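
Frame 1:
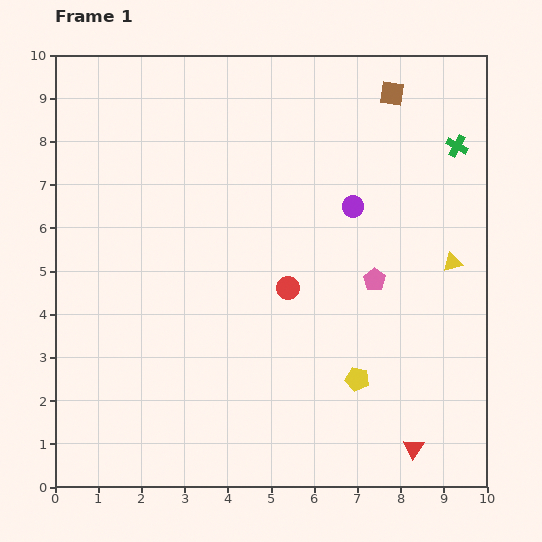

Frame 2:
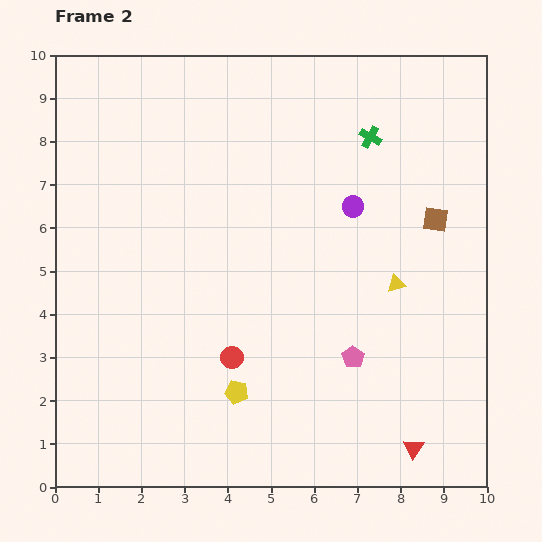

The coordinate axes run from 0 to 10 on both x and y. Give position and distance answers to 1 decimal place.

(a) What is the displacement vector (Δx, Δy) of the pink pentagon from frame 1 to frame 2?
(-0.5, -1.8)

The pink pentagon was at (7.4, 4.8) in frame 1 and (6.9, 3.0) in frame 2.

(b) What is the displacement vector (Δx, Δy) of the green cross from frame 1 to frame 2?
(-2.0, 0.2)

The green cross was at (9.3, 7.9) in frame 1 and (7.3, 8.1) in frame 2.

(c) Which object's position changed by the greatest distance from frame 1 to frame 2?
the brown square

(moved 3.1; next 2.8)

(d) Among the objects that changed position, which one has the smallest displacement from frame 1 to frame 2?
the yellow triangle

(moved 1.4)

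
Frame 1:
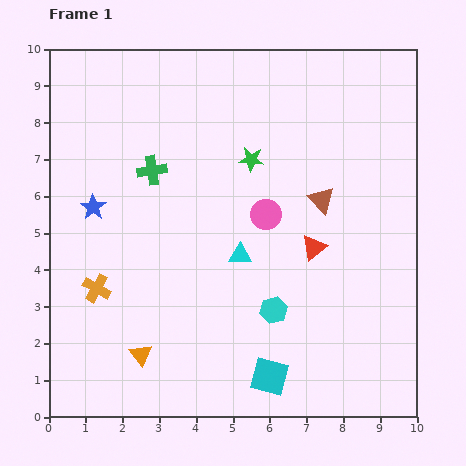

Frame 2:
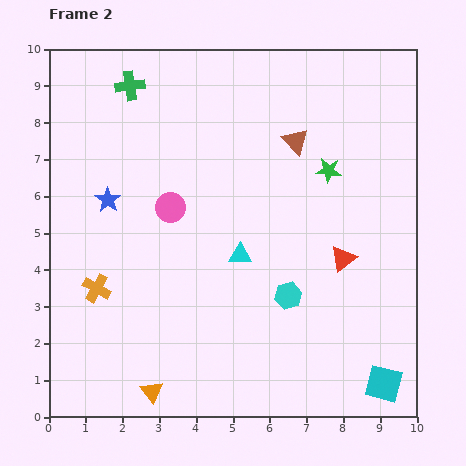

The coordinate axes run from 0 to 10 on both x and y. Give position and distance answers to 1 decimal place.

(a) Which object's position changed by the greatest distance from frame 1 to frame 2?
the cyan square

(moved 3.1; next 2.6)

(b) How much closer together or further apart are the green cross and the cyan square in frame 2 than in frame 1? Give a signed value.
+4.2

Distance in frame 1: 6.4. Distance in frame 2: 10.6.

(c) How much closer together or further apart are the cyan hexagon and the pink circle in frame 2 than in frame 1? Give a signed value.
+1.4

Distance in frame 1: 2.6. Distance in frame 2: 4.0.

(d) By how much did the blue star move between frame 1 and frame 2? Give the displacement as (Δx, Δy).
(0.4, 0.2)

The blue star was at (1.2, 5.7) in frame 1 and (1.6, 5.9) in frame 2.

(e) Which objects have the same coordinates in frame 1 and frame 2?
the cyan triangle, the orange cross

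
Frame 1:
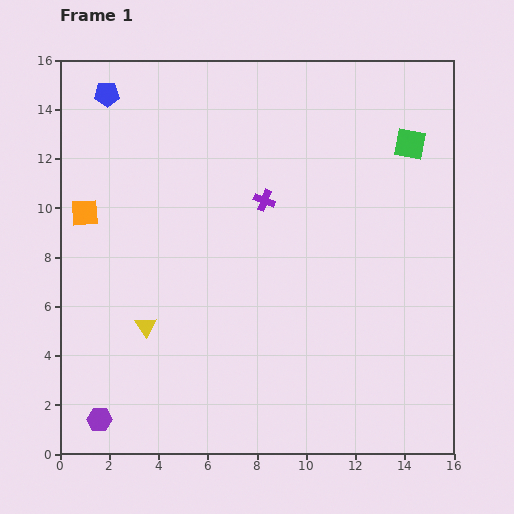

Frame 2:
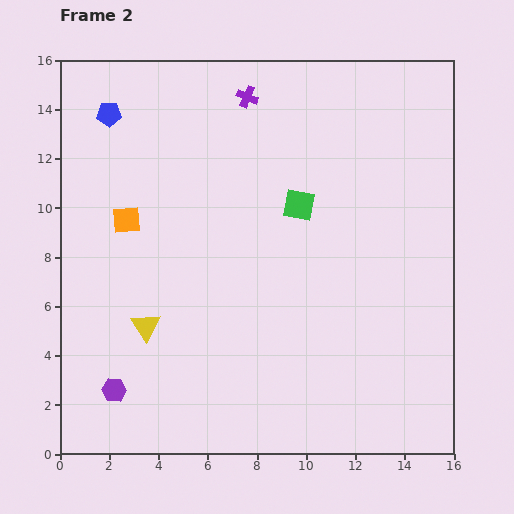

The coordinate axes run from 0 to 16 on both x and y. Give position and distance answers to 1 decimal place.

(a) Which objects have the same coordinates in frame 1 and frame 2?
the yellow triangle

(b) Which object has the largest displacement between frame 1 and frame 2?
the green square

(moved 5.1; next 4.3)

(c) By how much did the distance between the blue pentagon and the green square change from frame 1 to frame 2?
-4.0

Distance in frame 1: 12.5. Distance in frame 2: 8.5.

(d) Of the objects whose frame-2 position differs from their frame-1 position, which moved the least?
the blue pentagon

(moved 0.8)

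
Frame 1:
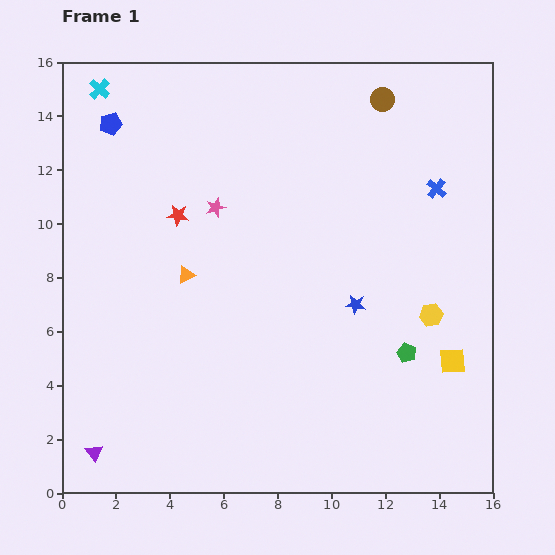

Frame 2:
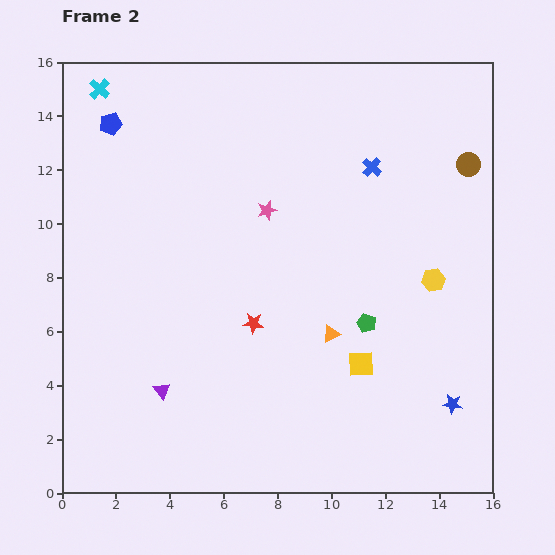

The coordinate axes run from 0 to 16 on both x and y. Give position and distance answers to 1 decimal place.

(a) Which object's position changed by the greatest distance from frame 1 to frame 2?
the orange triangle

(moved 5.8; next 5.2)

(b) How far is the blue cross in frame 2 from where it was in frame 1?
2.5

The blue cross moved from (13.9, 11.3) to (11.5, 12.1), a distance of √(2.4² + 0.8²) ≈ 2.5.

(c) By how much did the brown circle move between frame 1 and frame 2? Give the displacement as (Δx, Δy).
(3.2, -2.4)

The brown circle was at (11.9, 14.6) in frame 1 and (15.1, 12.2) in frame 2.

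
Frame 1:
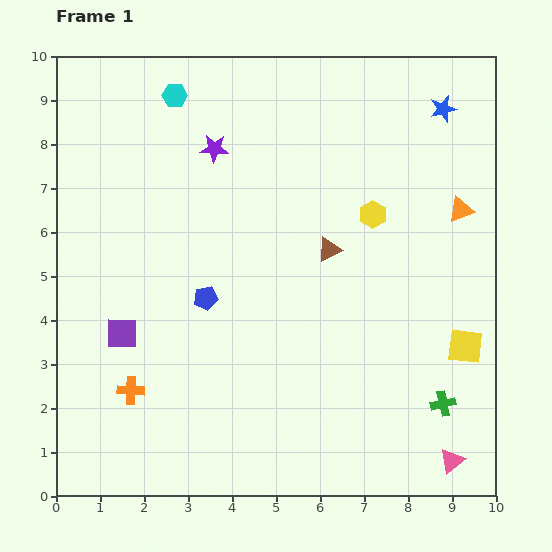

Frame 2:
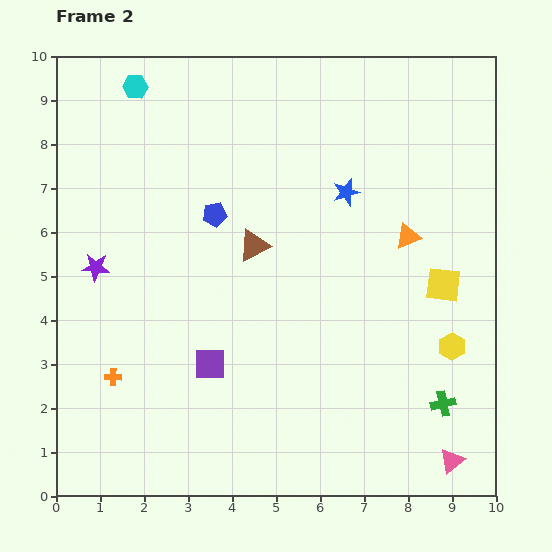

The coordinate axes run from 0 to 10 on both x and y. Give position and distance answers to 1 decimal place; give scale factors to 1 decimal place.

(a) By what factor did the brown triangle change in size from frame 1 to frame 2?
1.3×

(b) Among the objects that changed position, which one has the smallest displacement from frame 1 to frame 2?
the orange cross

(moved 0.5)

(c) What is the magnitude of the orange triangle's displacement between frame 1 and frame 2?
1.3

The orange triangle moved from (9.2, 6.5) to (8.0, 5.9), a distance of √(1.2² + 0.6²) ≈ 1.3.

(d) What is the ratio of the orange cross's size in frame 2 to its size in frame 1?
0.6×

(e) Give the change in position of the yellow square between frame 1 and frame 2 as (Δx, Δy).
(-0.5, 1.4)

The yellow square was at (9.3, 3.4) in frame 1 and (8.8, 4.8) in frame 2.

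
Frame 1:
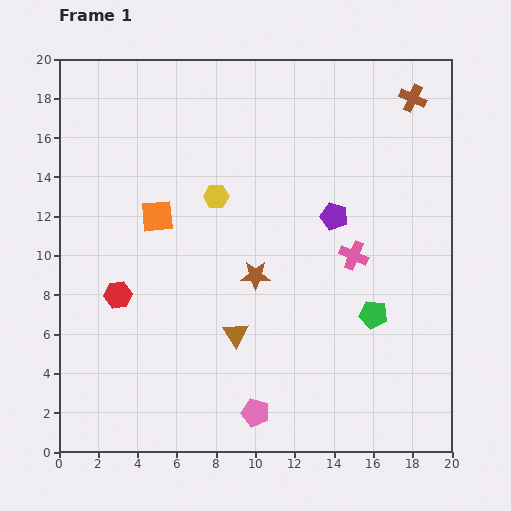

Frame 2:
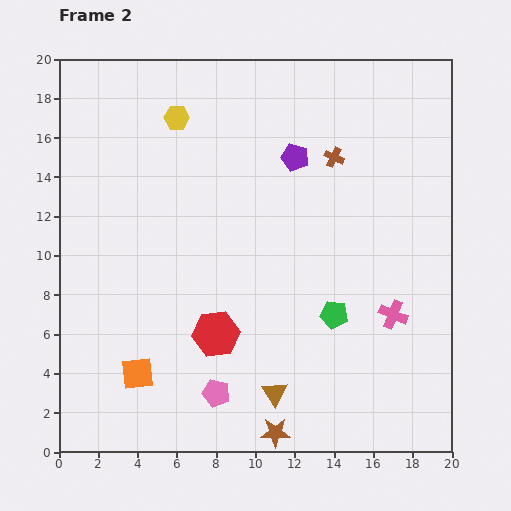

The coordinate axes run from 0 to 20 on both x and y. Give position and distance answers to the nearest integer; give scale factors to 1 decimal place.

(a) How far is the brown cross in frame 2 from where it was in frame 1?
5

The brown cross moved from (18, 18) to (14, 15), a distance of √(4² + 3²) ≈ 5.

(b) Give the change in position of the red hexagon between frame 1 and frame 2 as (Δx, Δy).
(5, -2)

The red hexagon was at (3, 8) in frame 1 and (8, 6) in frame 2.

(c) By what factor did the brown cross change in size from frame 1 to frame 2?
0.7×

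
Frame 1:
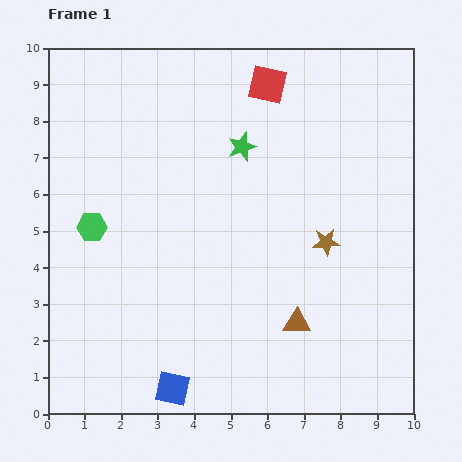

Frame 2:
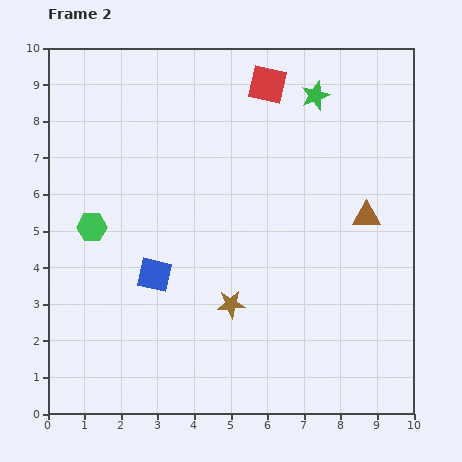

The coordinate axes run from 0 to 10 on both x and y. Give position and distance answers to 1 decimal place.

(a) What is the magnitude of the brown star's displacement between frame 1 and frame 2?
3.1

The brown star moved from (7.6, 4.7) to (5.0, 3.0), a distance of √(2.6² + 1.7²) ≈ 3.1.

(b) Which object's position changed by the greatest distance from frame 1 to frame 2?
the brown triangle

(moved 3.5; next 3.1)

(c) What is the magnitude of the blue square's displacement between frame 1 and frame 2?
3.1

The blue square moved from (3.4, 0.7) to (2.9, 3.8), a distance of √(0.5² + 3.1²) ≈ 3.1.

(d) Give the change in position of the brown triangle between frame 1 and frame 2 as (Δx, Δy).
(1.9, 2.9)

The brown triangle was at (6.8, 2.5) in frame 1 and (8.7, 5.4) in frame 2.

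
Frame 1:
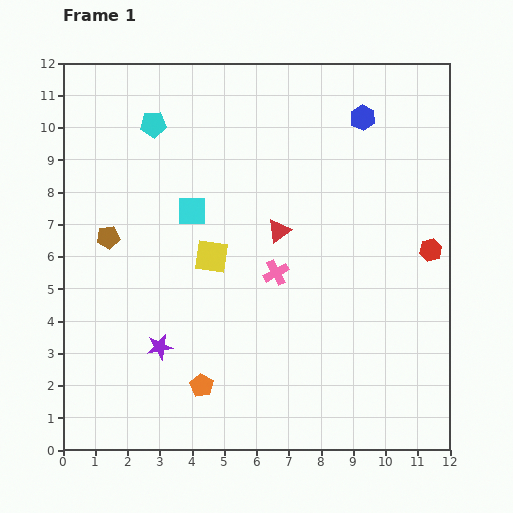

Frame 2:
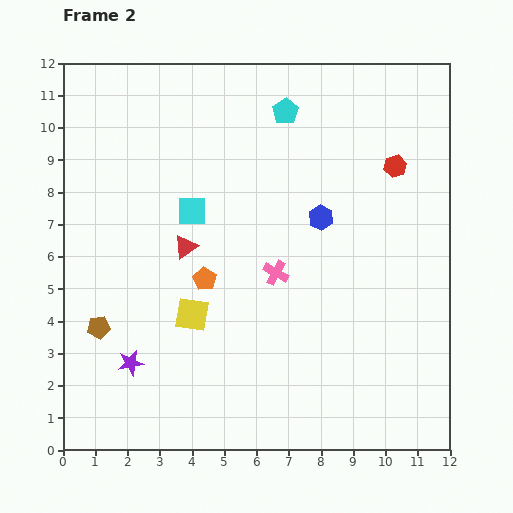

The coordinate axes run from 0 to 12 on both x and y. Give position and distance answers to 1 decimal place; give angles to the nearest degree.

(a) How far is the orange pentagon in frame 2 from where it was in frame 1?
3.3

The orange pentagon moved from (4.3, 2.0) to (4.4, 5.3), a distance of √(0.1² + 3.3²) ≈ 3.3.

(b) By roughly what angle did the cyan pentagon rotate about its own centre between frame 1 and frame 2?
30° counter-clockwise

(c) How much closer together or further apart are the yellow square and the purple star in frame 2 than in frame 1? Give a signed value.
-0.8

Distance in frame 1: 3.2. Distance in frame 2: 2.4.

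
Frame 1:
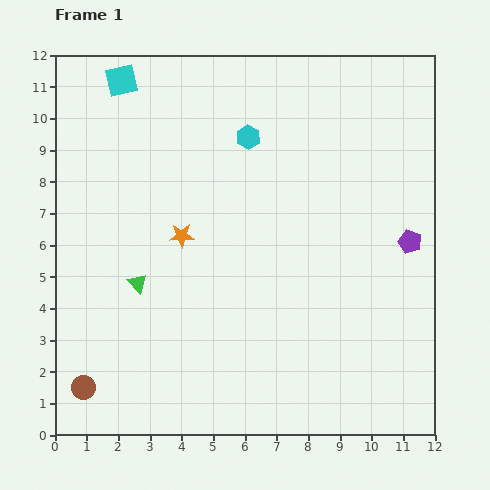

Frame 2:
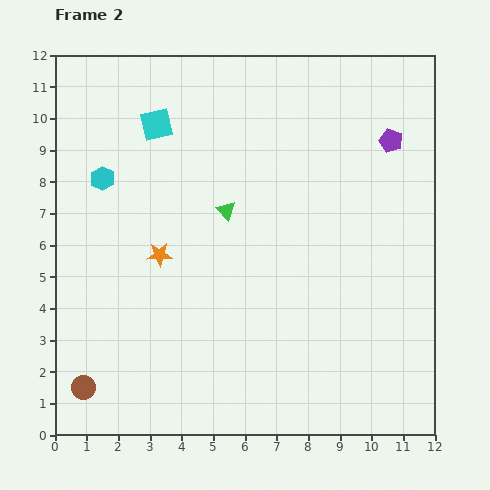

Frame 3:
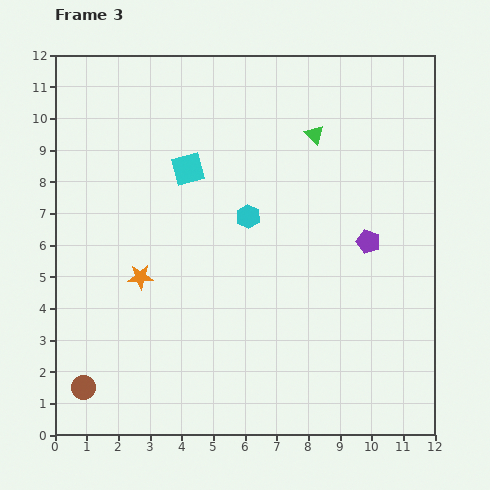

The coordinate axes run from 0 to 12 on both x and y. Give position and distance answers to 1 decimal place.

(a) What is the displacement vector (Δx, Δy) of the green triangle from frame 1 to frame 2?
(2.8, 2.3)

The green triangle was at (2.6, 4.8) in frame 1 and (5.4, 7.1) in frame 2.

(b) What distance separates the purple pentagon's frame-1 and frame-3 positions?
1.3

The purple pentagon moved from (11.2, 6.1) to (9.9, 6.1), a distance of √(1.3² + 0.0²) ≈ 1.3.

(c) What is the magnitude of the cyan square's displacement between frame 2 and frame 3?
1.7

The cyan square moved from (3.2, 9.8) to (4.2, 8.4), a distance of √(1.0² + 1.4²) ≈ 1.7.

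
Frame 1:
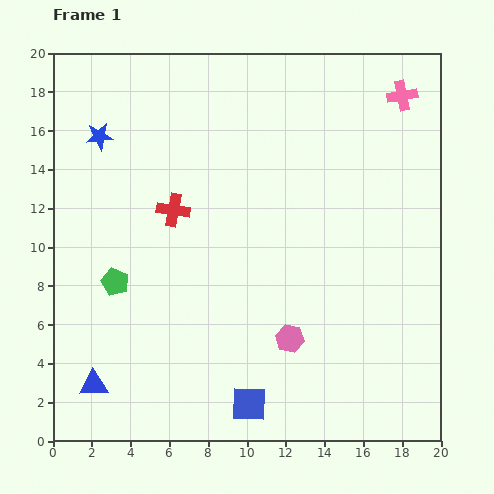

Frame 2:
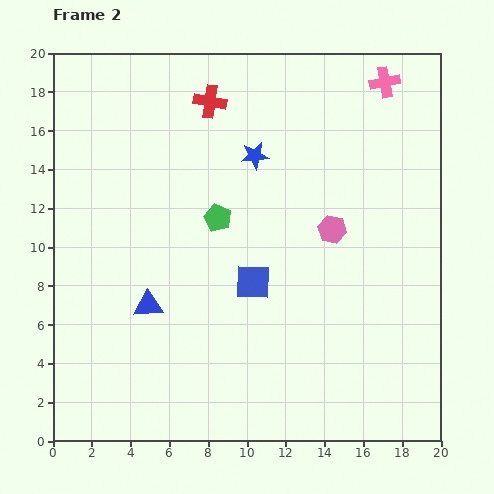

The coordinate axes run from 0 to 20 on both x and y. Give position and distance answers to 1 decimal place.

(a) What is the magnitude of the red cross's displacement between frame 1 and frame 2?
5.9

The red cross moved from (6.2, 11.9) to (8.1, 17.5), a distance of √(1.9² + 5.6²) ≈ 5.9.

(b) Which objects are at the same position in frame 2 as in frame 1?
none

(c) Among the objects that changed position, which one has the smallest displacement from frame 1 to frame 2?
the pink cross

(moved 1.1)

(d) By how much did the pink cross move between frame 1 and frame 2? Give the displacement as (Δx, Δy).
(-0.9, 0.7)

The pink cross was at (18.0, 17.8) in frame 1 and (17.1, 18.5) in frame 2.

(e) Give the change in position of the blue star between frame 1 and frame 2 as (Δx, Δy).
(8.0, -1.0)

The blue star was at (2.4, 15.7) in frame 1 and (10.4, 14.7) in frame 2.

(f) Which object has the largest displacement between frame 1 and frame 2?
the blue star

(moved 8.1; next 6.3)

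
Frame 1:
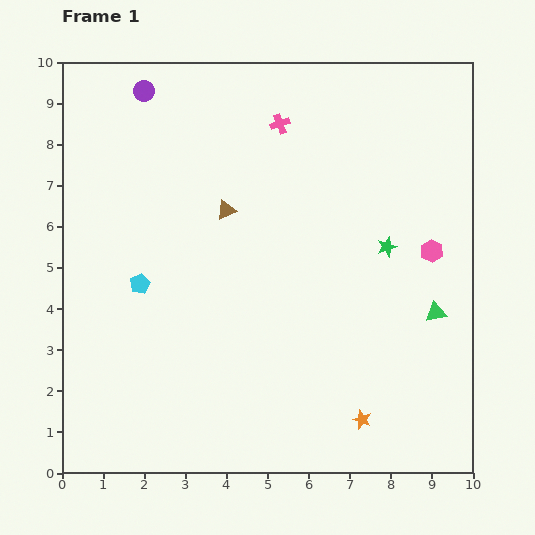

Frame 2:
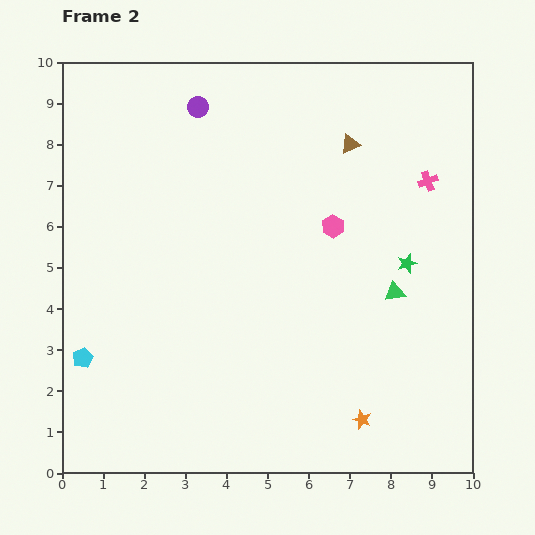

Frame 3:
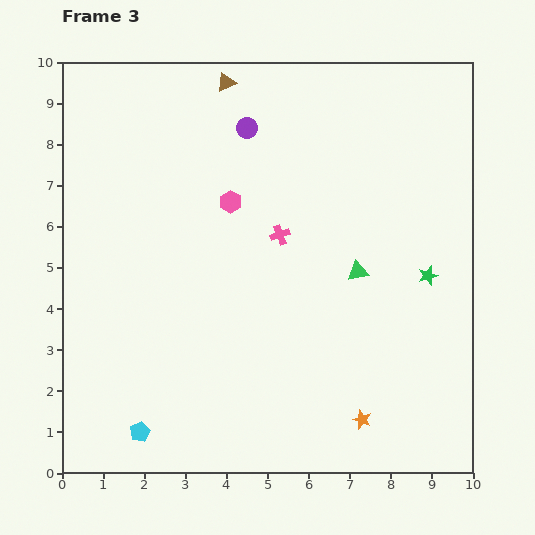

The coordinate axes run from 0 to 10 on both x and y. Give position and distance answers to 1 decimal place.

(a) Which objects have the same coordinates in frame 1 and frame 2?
the orange star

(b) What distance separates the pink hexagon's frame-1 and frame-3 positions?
5.0

The pink hexagon moved from (9.0, 5.4) to (4.1, 6.6), a distance of √(4.9² + 1.2²) ≈ 5.0.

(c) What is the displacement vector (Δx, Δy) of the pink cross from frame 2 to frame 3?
(-3.6, -1.3)

The pink cross was at (8.9, 7.1) in frame 2 and (5.3, 5.8) in frame 3.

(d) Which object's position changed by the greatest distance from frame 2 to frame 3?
the pink cross

(moved 3.8; next 3.4)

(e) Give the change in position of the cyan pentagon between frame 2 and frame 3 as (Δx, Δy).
(1.4, -1.8)

The cyan pentagon was at (0.5, 2.8) in frame 2 and (1.9, 1.0) in frame 3.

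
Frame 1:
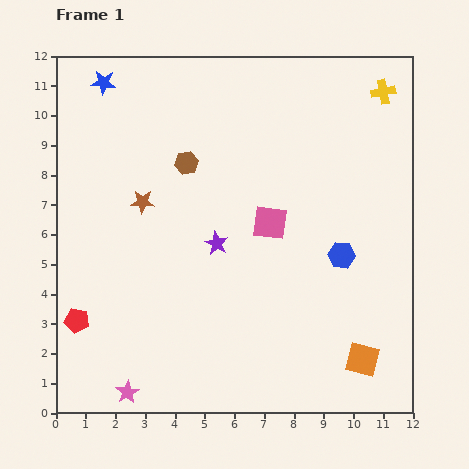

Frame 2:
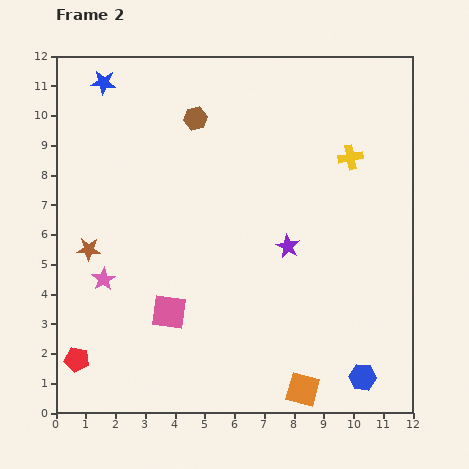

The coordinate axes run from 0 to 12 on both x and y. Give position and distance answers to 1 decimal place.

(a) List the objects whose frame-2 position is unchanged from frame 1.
the blue star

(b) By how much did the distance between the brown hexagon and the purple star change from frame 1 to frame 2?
+2.4

Distance in frame 1: 2.9. Distance in frame 2: 5.3.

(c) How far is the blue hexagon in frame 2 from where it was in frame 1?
4.2

The blue hexagon moved from (9.6, 5.3) to (10.3, 1.2), a distance of √(0.7² + 4.1²) ≈ 4.2.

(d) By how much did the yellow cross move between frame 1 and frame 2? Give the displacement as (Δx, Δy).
(-1.1, -2.2)

The yellow cross was at (11.0, 10.8) in frame 1 and (9.9, 8.6) in frame 2.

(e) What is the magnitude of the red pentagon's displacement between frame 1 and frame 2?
1.3

The red pentagon moved from (0.7, 3.1) to (0.7, 1.8), a distance of √(0.0² + 1.3²) ≈ 1.3.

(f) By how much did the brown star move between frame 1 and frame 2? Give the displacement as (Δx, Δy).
(-1.8, -1.6)

The brown star was at (2.9, 7.1) in frame 1 and (1.1, 5.5) in frame 2.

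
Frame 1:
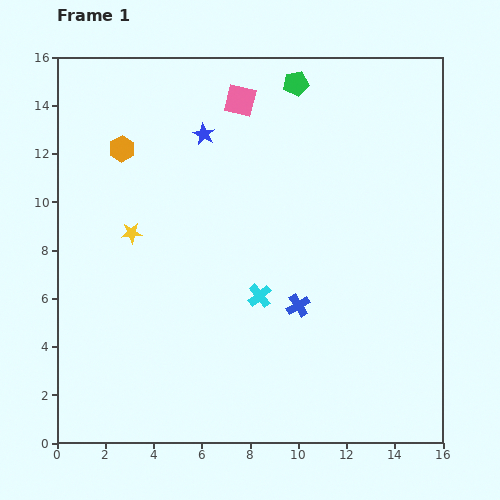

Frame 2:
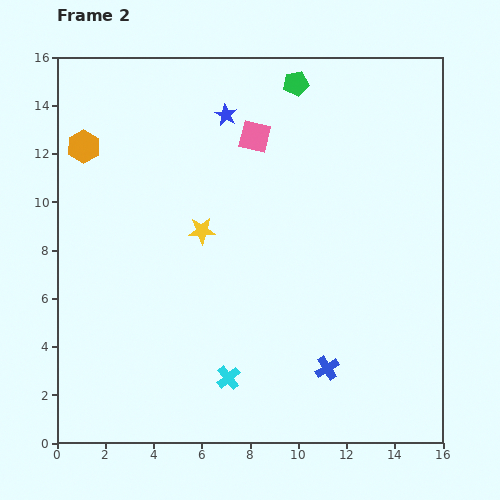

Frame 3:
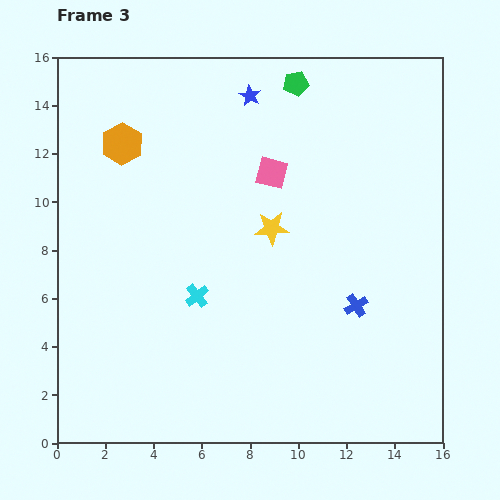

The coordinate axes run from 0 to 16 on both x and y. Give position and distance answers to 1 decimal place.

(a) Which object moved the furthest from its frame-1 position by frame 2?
the cyan cross

(moved 3.6; next 2.9)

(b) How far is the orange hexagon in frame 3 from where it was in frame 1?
0.2

The orange hexagon moved from (2.7, 12.2) to (2.7, 12.4), a distance of √(0.0² + 0.2²) ≈ 0.2.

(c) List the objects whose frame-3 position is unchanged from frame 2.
the green pentagon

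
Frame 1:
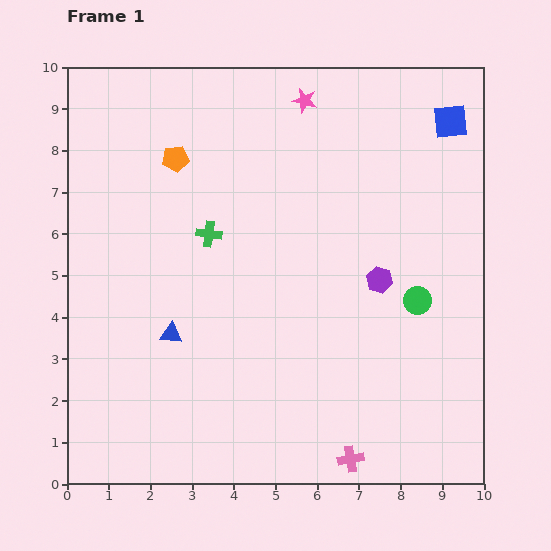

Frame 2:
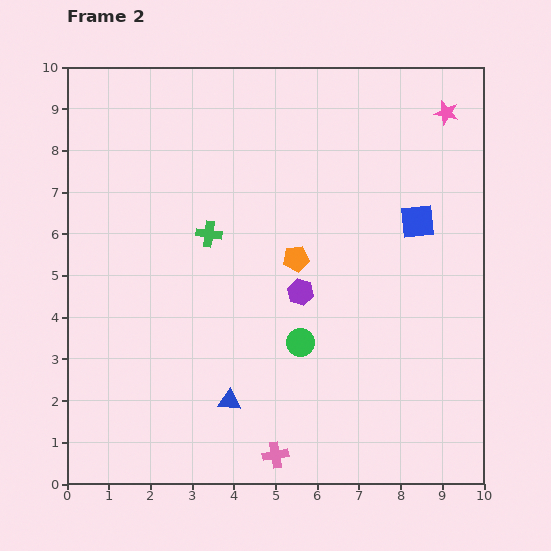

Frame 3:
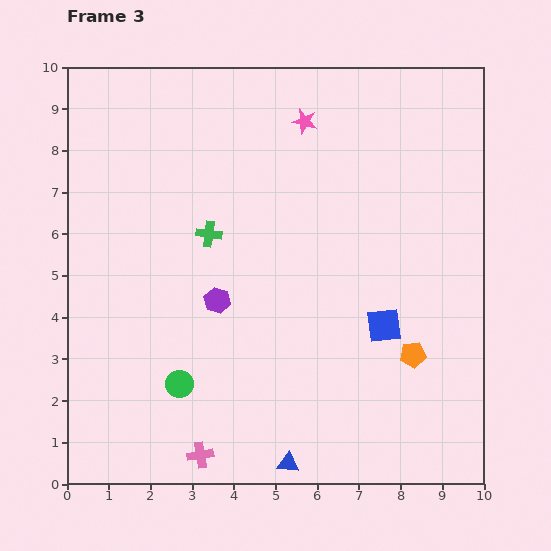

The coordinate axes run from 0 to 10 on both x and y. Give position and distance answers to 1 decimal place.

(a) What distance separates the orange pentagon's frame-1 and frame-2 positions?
3.8

The orange pentagon moved from (2.6, 7.8) to (5.5, 5.4), a distance of √(2.9² + 2.4²) ≈ 3.8.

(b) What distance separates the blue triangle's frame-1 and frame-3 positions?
4.2

The blue triangle moved from (2.5, 3.6) to (5.3, 0.5), a distance of √(2.8² + 3.1²) ≈ 4.2.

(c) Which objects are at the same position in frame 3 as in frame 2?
the green cross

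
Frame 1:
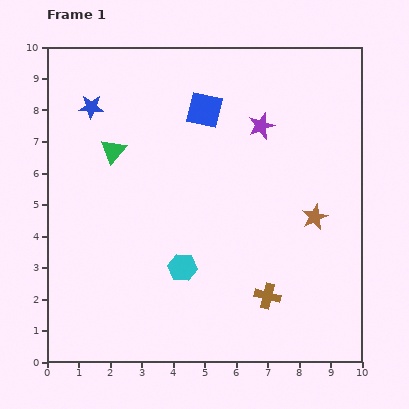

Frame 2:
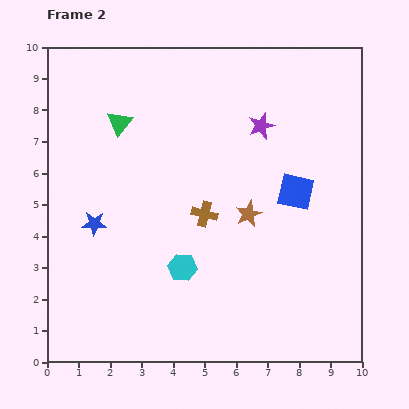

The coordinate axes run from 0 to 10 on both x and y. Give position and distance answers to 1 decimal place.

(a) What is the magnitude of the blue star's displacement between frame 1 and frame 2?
3.7

The blue star moved from (1.4, 8.1) to (1.5, 4.4), a distance of √(0.1² + 3.7²) ≈ 3.7.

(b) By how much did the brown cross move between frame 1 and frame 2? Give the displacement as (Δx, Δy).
(-2.0, 2.6)

The brown cross was at (7.0, 2.1) in frame 1 and (5.0, 4.7) in frame 2.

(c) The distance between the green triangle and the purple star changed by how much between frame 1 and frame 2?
-0.3

Distance in frame 1: 4.8. Distance in frame 2: 4.5.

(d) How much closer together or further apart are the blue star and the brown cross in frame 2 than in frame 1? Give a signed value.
-4.7

Distance in frame 1: 8.2. Distance in frame 2: 3.5.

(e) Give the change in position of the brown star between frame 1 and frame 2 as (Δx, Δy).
(-2.1, 0.1)

The brown star was at (8.5, 4.6) in frame 1 and (6.4, 4.7) in frame 2.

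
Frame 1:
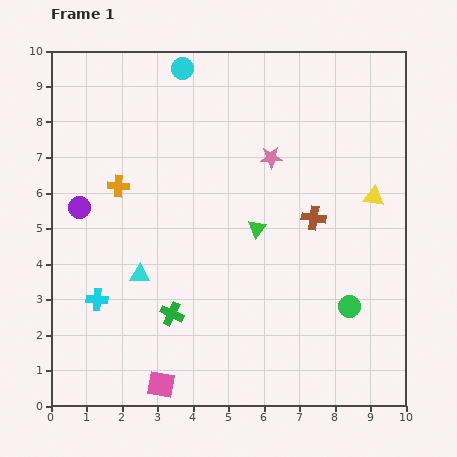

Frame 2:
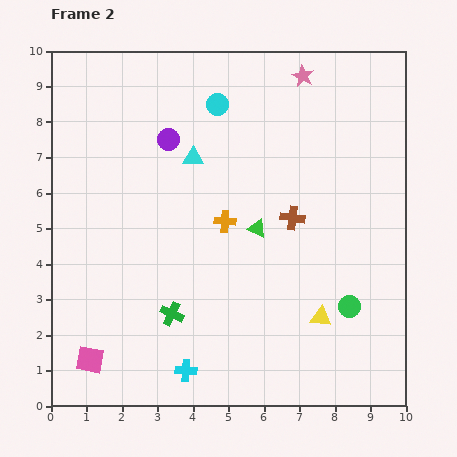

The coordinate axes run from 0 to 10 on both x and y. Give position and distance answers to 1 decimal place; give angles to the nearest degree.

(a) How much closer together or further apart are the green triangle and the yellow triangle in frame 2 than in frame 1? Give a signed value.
-0.3

Distance in frame 1: 3.4. Distance in frame 2: 3.1.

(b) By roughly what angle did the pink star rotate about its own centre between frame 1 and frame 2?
30° clockwise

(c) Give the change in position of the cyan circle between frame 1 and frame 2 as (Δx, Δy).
(1.0, -1.0)

The cyan circle was at (3.7, 9.5) in frame 1 and (4.7, 8.5) in frame 2.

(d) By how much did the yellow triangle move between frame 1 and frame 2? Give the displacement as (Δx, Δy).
(-1.5, -3.4)

The yellow triangle was at (9.1, 5.9) in frame 1 and (7.6, 2.5) in frame 2.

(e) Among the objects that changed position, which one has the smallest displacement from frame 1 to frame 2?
the brown cross

(moved 0.6)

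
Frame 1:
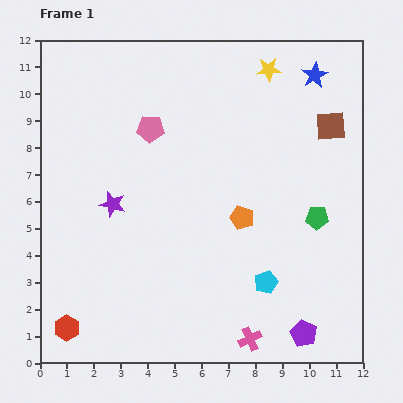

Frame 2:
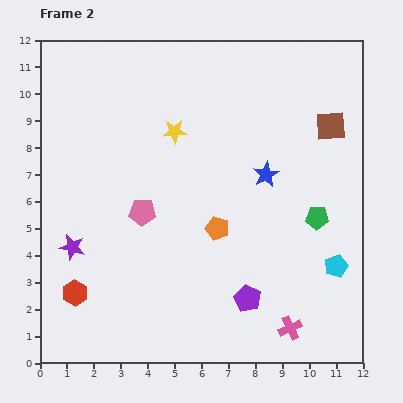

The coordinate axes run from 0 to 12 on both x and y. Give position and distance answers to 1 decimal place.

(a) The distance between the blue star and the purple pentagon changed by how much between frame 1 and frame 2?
-4.9

Distance in frame 1: 9.6. Distance in frame 2: 4.7.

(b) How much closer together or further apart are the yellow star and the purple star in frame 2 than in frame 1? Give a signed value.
-2.0

Distance in frame 1: 7.7. Distance in frame 2: 5.7.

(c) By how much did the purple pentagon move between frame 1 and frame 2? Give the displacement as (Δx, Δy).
(-2.1, 1.3)

The purple pentagon was at (9.8, 1.1) in frame 1 and (7.7, 2.4) in frame 2.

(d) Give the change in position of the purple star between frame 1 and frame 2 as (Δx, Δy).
(-1.5, -1.6)

The purple star was at (2.7, 5.9) in frame 1 and (1.2, 4.3) in frame 2.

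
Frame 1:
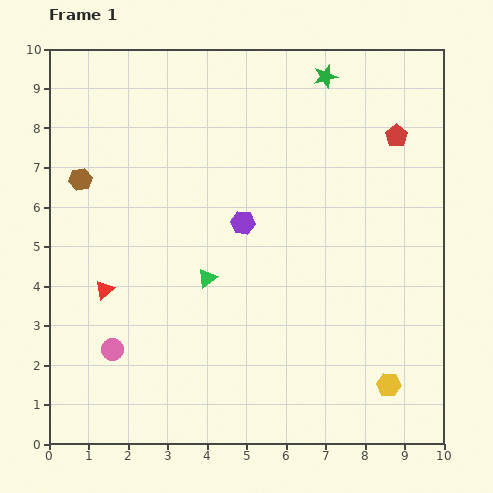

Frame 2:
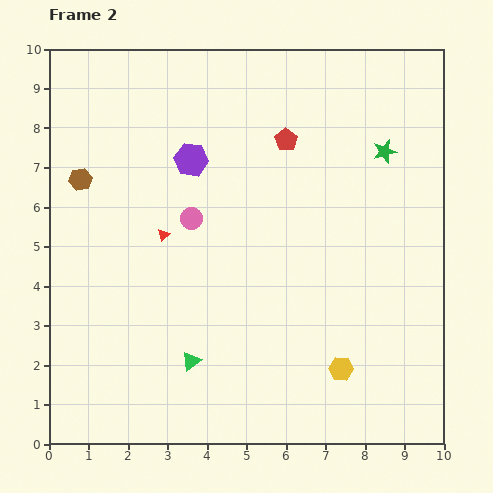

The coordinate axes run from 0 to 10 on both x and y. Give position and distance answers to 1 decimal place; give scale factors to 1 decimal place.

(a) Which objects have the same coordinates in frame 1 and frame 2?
the brown hexagon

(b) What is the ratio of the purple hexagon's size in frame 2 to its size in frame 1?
1.4×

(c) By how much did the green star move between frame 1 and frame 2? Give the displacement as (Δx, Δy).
(1.5, -1.9)

The green star was at (7.0, 9.3) in frame 1 and (8.5, 7.4) in frame 2.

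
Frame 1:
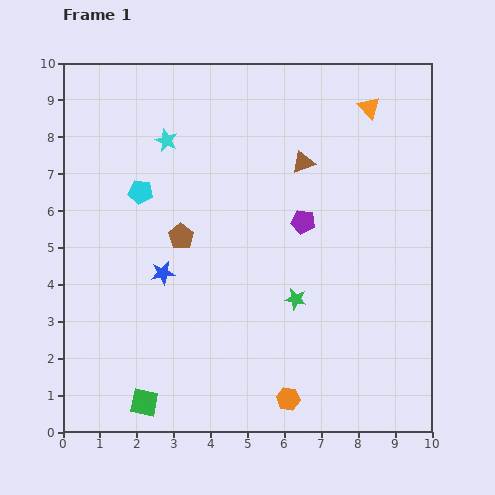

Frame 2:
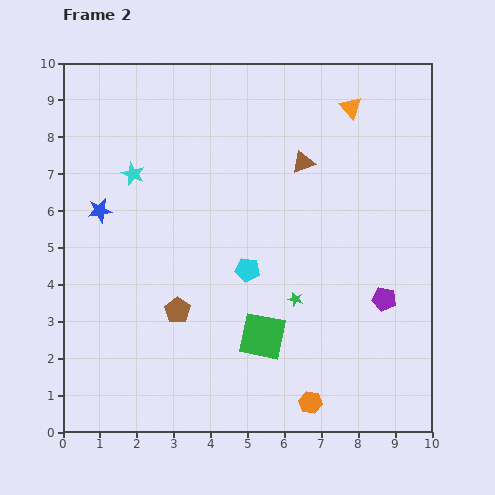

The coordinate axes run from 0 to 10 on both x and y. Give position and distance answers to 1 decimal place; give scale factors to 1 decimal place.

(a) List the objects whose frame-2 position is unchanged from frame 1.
the green star, the brown triangle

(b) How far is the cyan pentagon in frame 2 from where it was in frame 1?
3.6

The cyan pentagon moved from (2.1, 6.5) to (5.0, 4.4), a distance of √(2.9² + 2.1²) ≈ 3.6.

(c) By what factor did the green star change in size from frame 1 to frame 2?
0.7×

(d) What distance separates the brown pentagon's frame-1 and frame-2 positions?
2.0

The brown pentagon moved from (3.2, 5.3) to (3.1, 3.3), a distance of √(0.1² + 2.0²) ≈ 2.0.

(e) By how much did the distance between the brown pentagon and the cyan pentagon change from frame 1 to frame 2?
+0.6

Distance in frame 1: 1.6. Distance in frame 2: 2.2.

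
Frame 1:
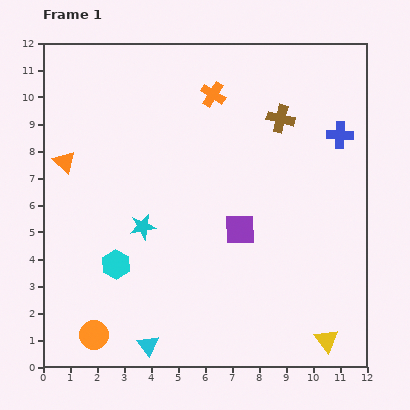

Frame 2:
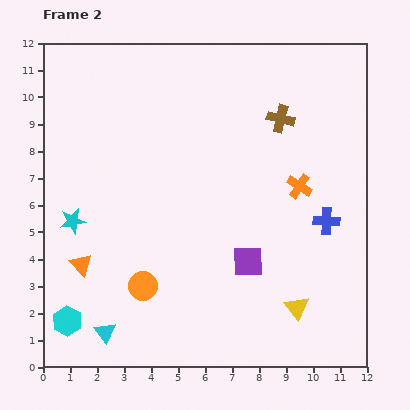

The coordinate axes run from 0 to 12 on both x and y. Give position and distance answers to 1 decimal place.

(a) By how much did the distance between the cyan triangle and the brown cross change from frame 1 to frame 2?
+0.5

Distance in frame 1: 9.7. Distance in frame 2: 10.2.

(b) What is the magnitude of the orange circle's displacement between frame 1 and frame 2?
2.5

The orange circle moved from (1.9, 1.2) to (3.7, 3.0), a distance of √(1.8² + 1.8²) ≈ 2.5.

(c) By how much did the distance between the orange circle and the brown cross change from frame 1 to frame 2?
-2.6

Distance in frame 1: 10.6. Distance in frame 2: 8.0.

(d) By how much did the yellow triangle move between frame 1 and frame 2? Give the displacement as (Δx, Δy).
(-1.1, 1.2)

The yellow triangle was at (10.5, 1.0) in frame 1 and (9.4, 2.2) in frame 2.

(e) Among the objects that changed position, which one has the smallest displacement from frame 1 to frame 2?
the purple square

(moved 1.2)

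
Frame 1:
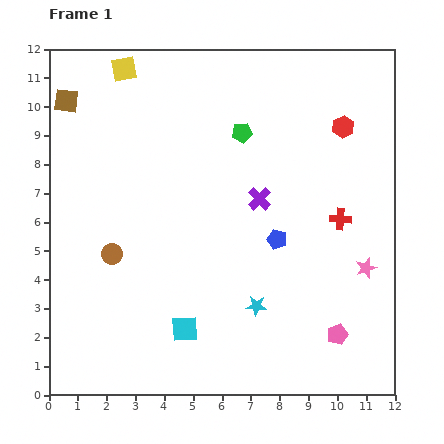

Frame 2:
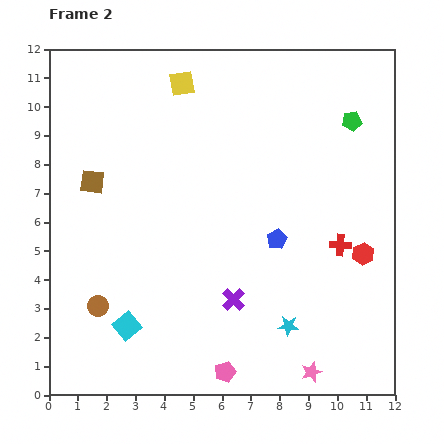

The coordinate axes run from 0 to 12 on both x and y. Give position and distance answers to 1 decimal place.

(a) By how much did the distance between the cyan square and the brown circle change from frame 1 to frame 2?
-2.4

Distance in frame 1: 3.6. Distance in frame 2: 1.2.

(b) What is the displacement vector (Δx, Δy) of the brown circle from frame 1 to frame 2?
(-0.5, -1.8)

The brown circle was at (2.2, 4.9) in frame 1 and (1.7, 3.1) in frame 2.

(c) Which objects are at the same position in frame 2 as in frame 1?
the blue pentagon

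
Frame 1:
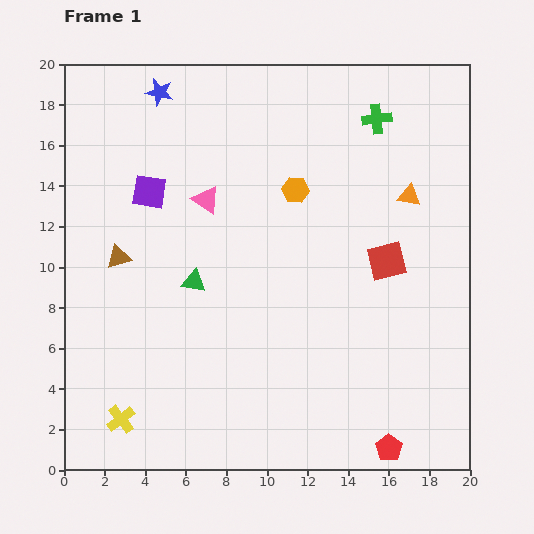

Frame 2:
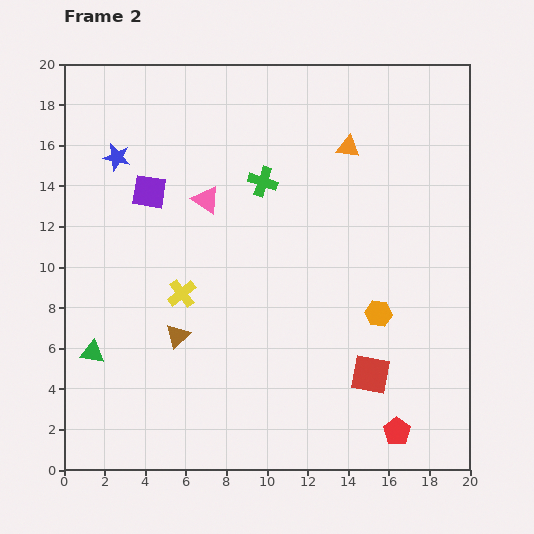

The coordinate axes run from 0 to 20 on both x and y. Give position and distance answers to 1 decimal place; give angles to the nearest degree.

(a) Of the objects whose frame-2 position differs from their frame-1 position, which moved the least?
the red pentagon

(moved 0.9)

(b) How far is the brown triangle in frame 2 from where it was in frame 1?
4.9

The brown triangle moved from (2.7, 10.5) to (5.6, 6.6), a distance of √(2.9² + 3.9²) ≈ 4.9.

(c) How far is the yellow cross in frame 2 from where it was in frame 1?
6.9

The yellow cross moved from (2.8, 2.5) to (5.8, 8.7), a distance of √(3.0² + 6.2²) ≈ 6.9.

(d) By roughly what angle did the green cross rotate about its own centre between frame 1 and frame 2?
25° clockwise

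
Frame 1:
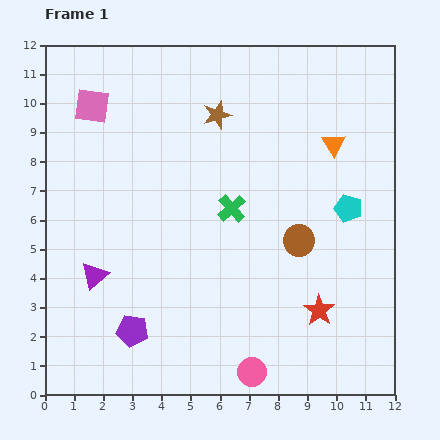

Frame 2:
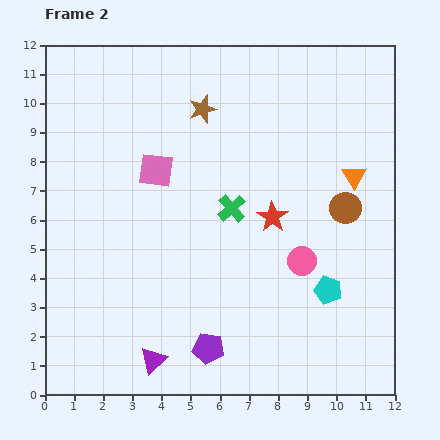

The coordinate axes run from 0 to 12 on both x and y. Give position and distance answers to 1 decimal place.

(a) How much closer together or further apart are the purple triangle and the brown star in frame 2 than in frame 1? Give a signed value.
+1.9

Distance in frame 1: 6.9. Distance in frame 2: 8.8.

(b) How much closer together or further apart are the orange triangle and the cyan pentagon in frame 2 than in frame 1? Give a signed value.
+1.7

Distance in frame 1: 2.3. Distance in frame 2: 4.0.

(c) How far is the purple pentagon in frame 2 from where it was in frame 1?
2.7

The purple pentagon moved from (3.0, 2.2) to (5.6, 1.6), a distance of √(2.6² + 0.6²) ≈ 2.7.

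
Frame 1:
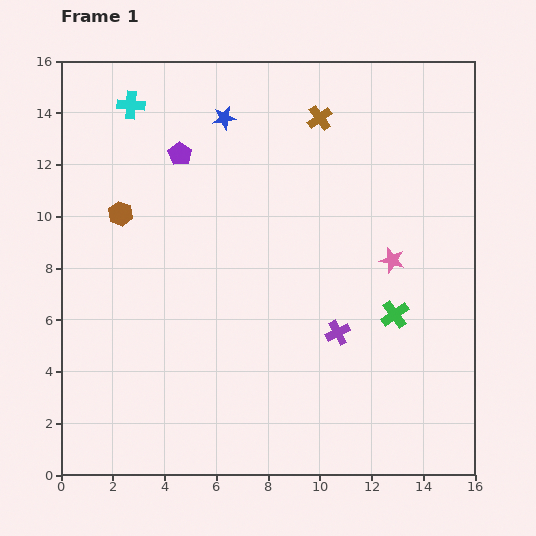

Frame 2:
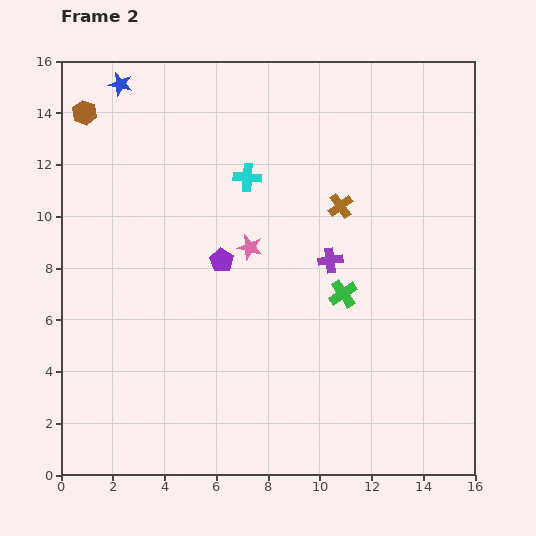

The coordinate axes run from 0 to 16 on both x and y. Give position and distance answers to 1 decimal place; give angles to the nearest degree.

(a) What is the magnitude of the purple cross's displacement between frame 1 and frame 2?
2.8

The purple cross moved from (10.7, 5.5) to (10.4, 8.3), a distance of √(0.3² + 2.8²) ≈ 2.8.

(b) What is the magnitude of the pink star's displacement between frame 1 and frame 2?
5.5

The pink star moved from (12.8, 8.3) to (7.3, 8.8), a distance of √(5.5² + 0.5²) ≈ 5.5.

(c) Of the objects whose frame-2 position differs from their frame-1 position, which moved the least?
the green cross

(moved 2.2)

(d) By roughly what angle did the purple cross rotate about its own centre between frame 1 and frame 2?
19° clockwise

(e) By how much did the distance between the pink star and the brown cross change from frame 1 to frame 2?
-2.4

Distance in frame 1: 6.2. Distance in frame 2: 3.8.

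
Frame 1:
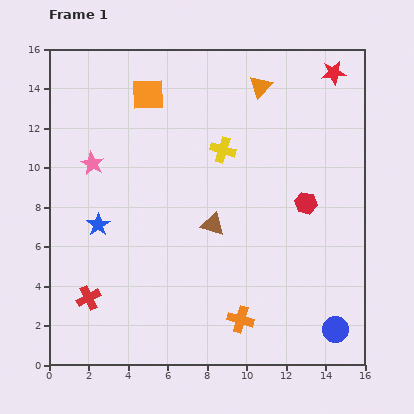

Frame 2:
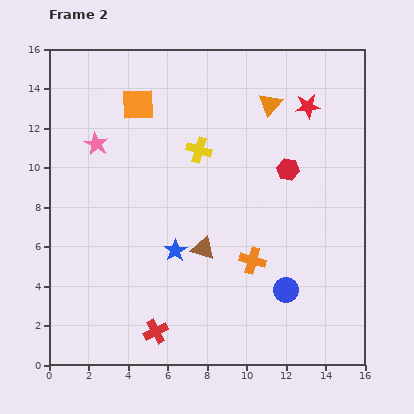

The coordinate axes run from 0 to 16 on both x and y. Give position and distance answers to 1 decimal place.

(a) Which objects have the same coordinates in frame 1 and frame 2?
none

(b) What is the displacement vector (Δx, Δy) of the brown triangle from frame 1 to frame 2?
(-0.5, -1.2)

The brown triangle was at (8.3, 7.1) in frame 1 and (7.8, 5.9) in frame 2.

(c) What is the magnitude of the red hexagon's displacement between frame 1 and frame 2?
1.9

The red hexagon moved from (13.0, 8.2) to (12.1, 9.9), a distance of √(0.9² + 1.7²) ≈ 1.9.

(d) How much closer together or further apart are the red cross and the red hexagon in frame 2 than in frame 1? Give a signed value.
-1.4

Distance in frame 1: 12.0. Distance in frame 2: 10.6.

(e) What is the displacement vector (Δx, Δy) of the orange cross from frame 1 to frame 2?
(0.6, 3.0)

The orange cross was at (9.7, 2.3) in frame 1 and (10.3, 5.3) in frame 2.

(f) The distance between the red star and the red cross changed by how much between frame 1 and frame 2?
-3.0

Distance in frame 1: 16.8. Distance in frame 2: 13.8.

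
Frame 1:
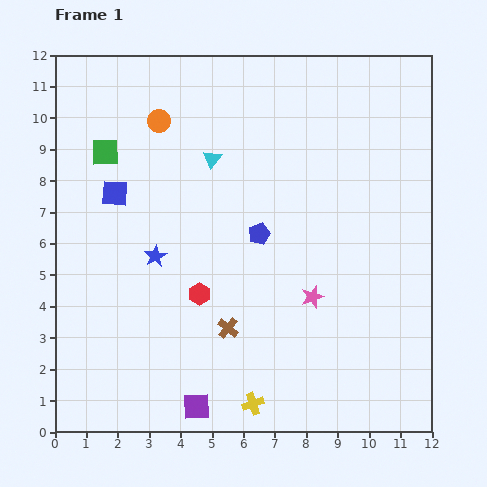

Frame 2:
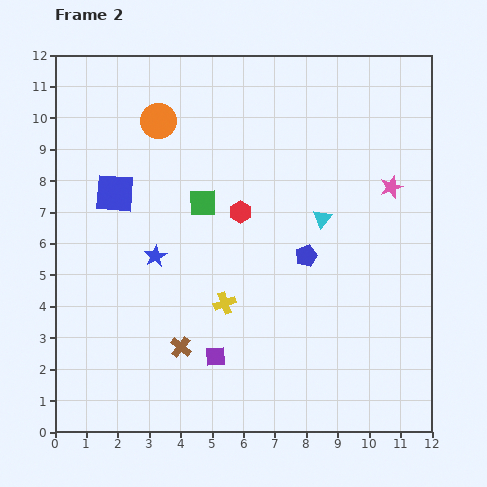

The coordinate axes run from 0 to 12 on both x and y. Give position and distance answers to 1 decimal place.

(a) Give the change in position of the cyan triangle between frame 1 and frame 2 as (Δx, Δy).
(3.5, -1.9)

The cyan triangle was at (5.0, 8.7) in frame 1 and (8.5, 6.8) in frame 2.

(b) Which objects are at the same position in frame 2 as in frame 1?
the blue square, the orange circle, the blue star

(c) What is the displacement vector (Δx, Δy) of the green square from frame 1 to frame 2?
(3.1, -1.6)

The green square was at (1.6, 8.9) in frame 1 and (4.7, 7.3) in frame 2.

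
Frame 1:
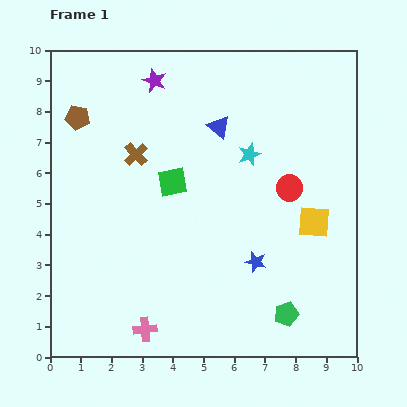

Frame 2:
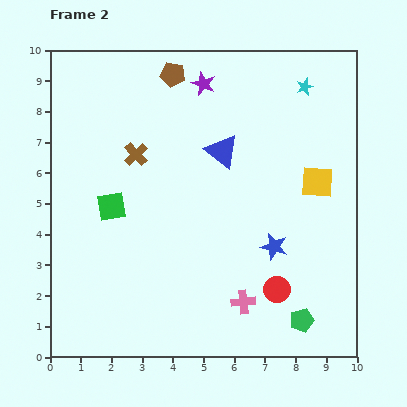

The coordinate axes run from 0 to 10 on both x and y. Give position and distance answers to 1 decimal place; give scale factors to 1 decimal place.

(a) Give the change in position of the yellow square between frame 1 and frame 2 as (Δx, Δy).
(0.1, 1.3)

The yellow square was at (8.6, 4.4) in frame 1 and (8.7, 5.7) in frame 2.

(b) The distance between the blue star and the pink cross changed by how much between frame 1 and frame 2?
-2.1

Distance in frame 1: 4.2. Distance in frame 2: 2.1.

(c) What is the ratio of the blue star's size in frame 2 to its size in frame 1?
1.3×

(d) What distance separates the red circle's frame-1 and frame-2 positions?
3.3

The red circle moved from (7.8, 5.5) to (7.4, 2.2), a distance of √(0.4² + 3.3²) ≈ 3.3.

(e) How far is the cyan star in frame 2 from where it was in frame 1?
2.8

The cyan star moved from (6.5, 6.6) to (8.3, 8.8), a distance of √(1.8² + 2.2²) ≈ 2.8.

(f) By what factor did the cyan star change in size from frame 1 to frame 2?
0.7×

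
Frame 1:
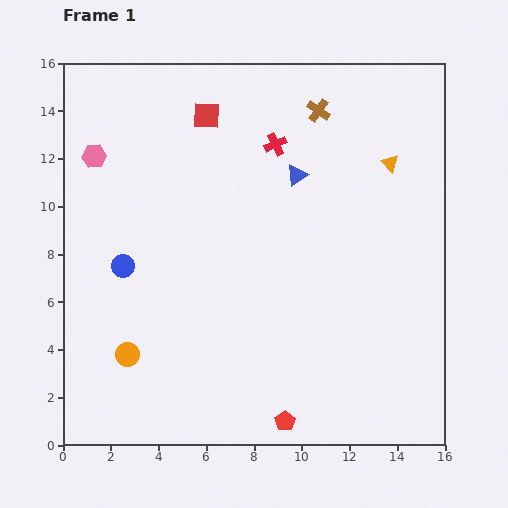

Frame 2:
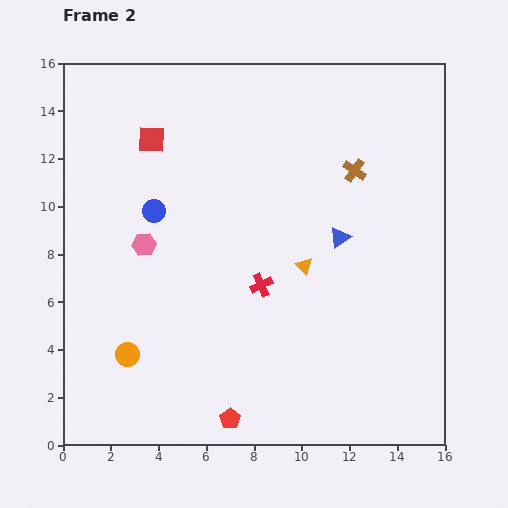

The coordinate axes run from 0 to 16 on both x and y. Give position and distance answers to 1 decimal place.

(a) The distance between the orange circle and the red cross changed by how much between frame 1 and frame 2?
-4.5

Distance in frame 1: 10.8. Distance in frame 2: 6.3.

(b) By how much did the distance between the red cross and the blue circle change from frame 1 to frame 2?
-2.7

Distance in frame 1: 8.2. Distance in frame 2: 5.5.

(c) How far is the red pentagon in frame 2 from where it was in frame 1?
2.3

The red pentagon moved from (9.3, 1.0) to (7.0, 1.1), a distance of √(2.3² + 0.1²) ≈ 2.3.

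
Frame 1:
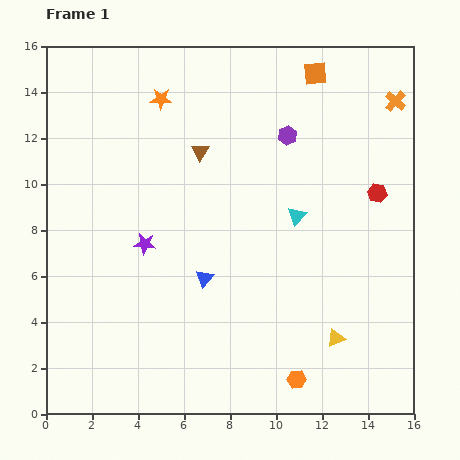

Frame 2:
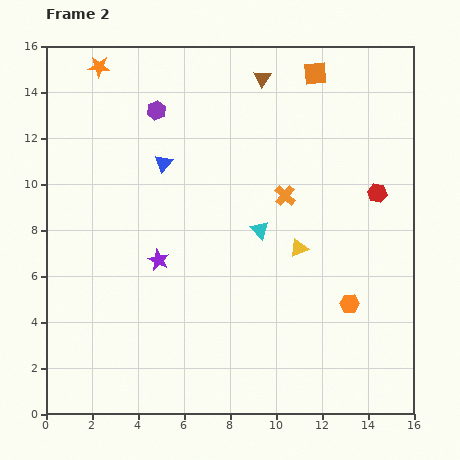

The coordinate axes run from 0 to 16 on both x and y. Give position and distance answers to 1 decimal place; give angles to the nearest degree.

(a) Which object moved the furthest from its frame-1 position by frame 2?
the orange cross

(moved 6.3; next 5.8)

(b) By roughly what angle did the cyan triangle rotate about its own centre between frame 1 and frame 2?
24° counter-clockwise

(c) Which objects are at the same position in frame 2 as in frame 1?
the red hexagon, the orange square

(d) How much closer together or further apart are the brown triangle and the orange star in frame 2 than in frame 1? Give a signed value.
+4.2

Distance in frame 1: 2.9. Distance in frame 2: 7.1.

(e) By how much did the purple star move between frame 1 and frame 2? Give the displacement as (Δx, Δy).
(0.6, -0.7)

The purple star was at (4.3, 7.4) in frame 1 and (4.9, 6.7) in frame 2.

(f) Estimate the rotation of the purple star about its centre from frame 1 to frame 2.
19° clockwise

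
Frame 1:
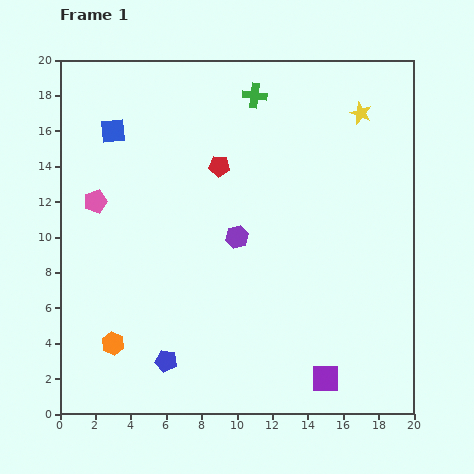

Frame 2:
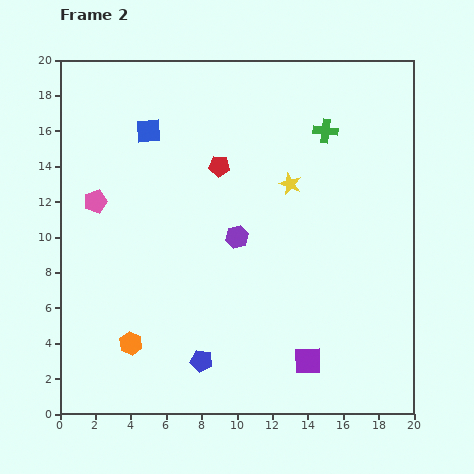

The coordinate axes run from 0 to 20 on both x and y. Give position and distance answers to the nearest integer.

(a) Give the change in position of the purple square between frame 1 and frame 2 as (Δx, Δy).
(-1, 1)

The purple square was at (15, 2) in frame 1 and (14, 3) in frame 2.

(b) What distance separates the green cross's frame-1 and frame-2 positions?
4

The green cross moved from (11, 18) to (15, 16), a distance of √(4² + 2²) ≈ 4.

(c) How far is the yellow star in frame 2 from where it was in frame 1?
6

The yellow star moved from (17, 17) to (13, 13), a distance of √(4² + 4²) ≈ 6.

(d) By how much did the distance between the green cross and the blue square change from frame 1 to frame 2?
+2

Distance in frame 1: 8. Distance in frame 2: 10.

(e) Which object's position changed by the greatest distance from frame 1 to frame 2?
the yellow star

(moved 6; next 4)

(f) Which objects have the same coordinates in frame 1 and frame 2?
the red pentagon, the pink pentagon, the purple hexagon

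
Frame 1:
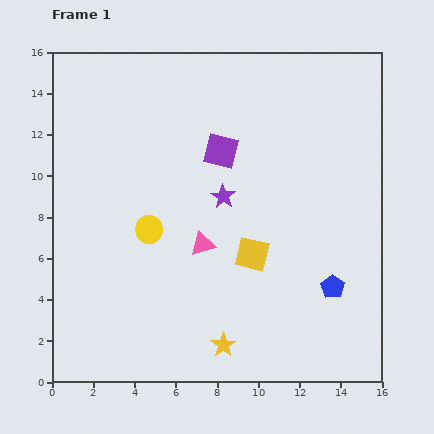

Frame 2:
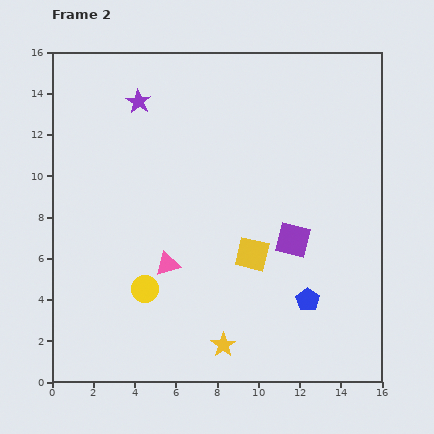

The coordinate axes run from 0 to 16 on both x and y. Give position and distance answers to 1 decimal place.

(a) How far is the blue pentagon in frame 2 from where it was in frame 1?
1.3

The blue pentagon moved from (13.6, 4.6) to (12.4, 4.0), a distance of √(1.2² + 0.6²) ≈ 1.3.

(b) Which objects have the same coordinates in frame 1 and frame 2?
the yellow star, the yellow square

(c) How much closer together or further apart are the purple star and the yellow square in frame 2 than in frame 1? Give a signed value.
+6.1

Distance in frame 1: 3.1. Distance in frame 2: 9.2.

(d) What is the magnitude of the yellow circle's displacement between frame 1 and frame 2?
2.9

The yellow circle moved from (4.7, 7.4) to (4.5, 4.5), a distance of √(0.2² + 2.9²) ≈ 2.9.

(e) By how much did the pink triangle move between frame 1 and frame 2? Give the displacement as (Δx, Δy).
(-1.7, -1.0)

The pink triangle was at (7.3, 6.7) in frame 1 and (5.6, 5.7) in frame 2.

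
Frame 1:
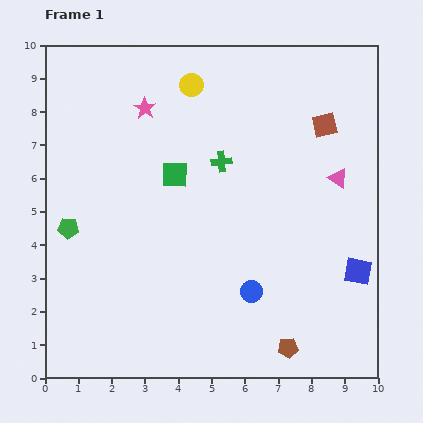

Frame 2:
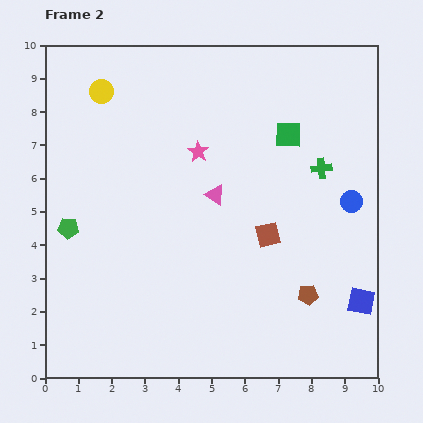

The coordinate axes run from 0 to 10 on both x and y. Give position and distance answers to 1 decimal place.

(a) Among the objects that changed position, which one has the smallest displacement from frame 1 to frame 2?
the blue square

(moved 0.9)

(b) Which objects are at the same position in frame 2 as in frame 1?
the green pentagon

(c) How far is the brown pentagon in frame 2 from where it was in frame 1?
1.7

The brown pentagon moved from (7.3, 0.9) to (7.9, 2.5), a distance of √(0.6² + 1.6²) ≈ 1.7.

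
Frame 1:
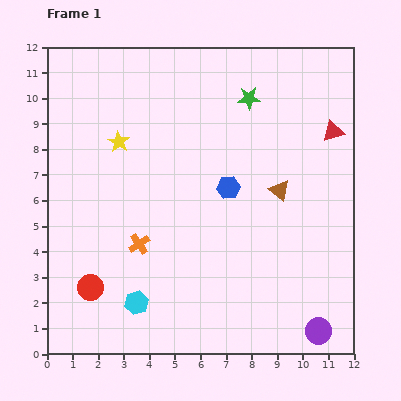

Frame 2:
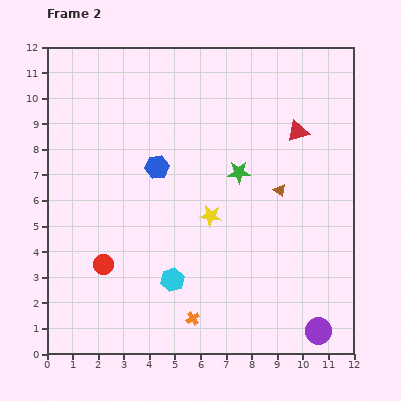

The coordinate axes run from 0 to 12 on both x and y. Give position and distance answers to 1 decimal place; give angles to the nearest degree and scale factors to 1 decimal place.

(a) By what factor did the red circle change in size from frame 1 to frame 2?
0.8×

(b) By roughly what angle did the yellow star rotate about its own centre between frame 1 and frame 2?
23° counter-clockwise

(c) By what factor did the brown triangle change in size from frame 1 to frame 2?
0.6×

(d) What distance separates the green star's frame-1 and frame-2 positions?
2.9

The green star moved from (7.9, 10.0) to (7.5, 7.1), a distance of √(0.4² + 2.9²) ≈ 2.9.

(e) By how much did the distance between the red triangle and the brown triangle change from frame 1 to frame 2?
-0.7

Distance in frame 1: 3.1. Distance in frame 2: 2.4.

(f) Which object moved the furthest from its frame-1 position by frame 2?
the yellow star

(moved 4.6; next 3.6)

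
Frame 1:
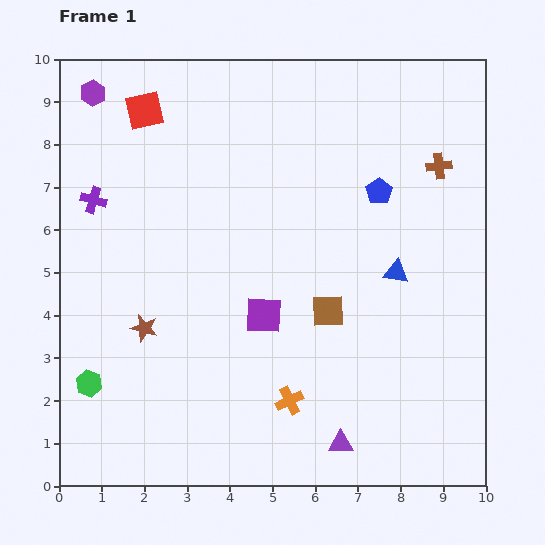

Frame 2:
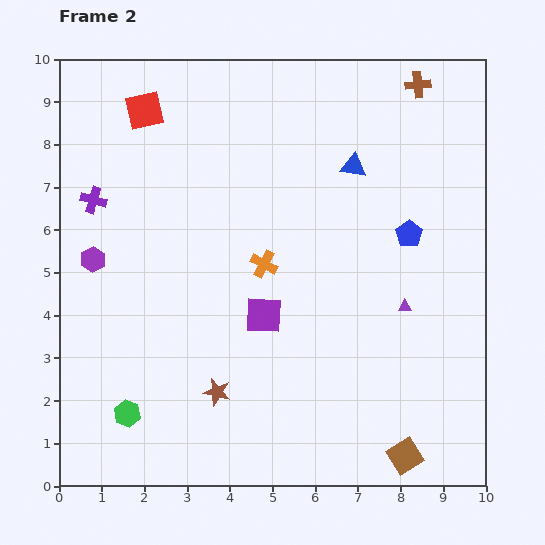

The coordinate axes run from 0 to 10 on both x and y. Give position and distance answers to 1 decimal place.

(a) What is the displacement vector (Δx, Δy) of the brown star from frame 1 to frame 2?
(1.7, -1.5)

The brown star was at (2.0, 3.7) in frame 1 and (3.7, 2.2) in frame 2.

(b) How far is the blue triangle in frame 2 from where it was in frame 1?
2.7

The blue triangle moved from (7.9, 5.0) to (6.9, 7.5), a distance of √(1.0² + 2.5²) ≈ 2.7.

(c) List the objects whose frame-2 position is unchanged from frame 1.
the red square, the purple square, the purple cross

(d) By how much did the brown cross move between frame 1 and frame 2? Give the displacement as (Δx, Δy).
(-0.5, 1.9)

The brown cross was at (8.9, 7.5) in frame 1 and (8.4, 9.4) in frame 2.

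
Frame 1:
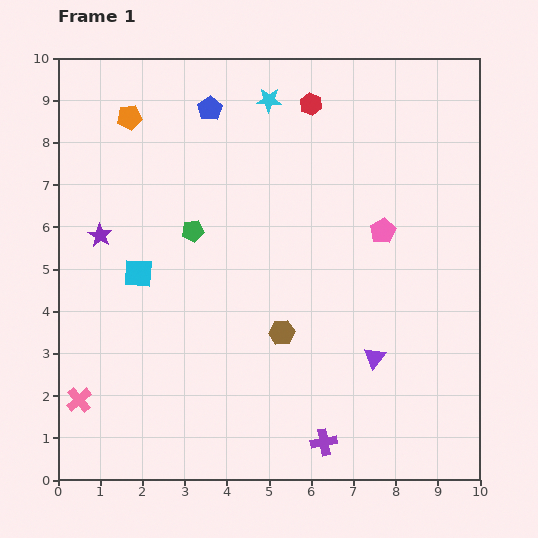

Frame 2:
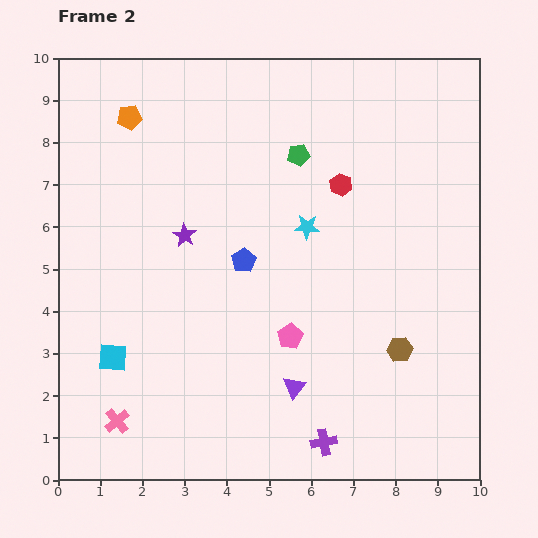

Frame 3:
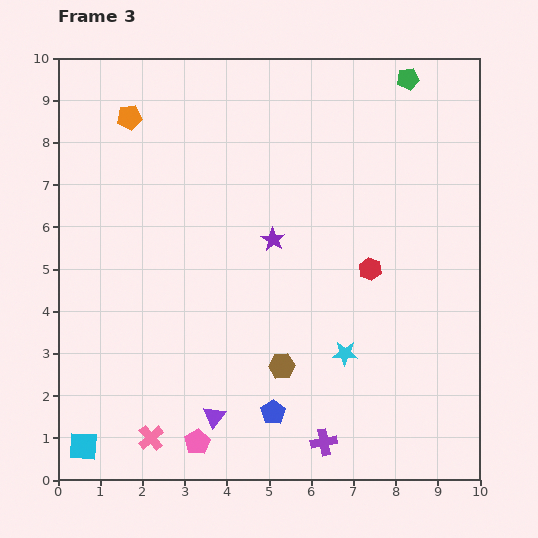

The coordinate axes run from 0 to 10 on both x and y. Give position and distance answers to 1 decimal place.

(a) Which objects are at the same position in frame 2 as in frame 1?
the purple cross, the orange pentagon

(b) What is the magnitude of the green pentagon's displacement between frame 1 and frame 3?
6.2

The green pentagon moved from (3.2, 5.9) to (8.3, 9.5), a distance of √(5.1² + 3.6²) ≈ 6.2.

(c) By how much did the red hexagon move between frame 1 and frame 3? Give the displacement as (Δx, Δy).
(1.4, -3.9)

The red hexagon was at (6.0, 8.9) in frame 1 and (7.4, 5.0) in frame 3.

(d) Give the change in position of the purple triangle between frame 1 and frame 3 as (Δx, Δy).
(-3.8, -1.4)

The purple triangle was at (7.5, 2.9) in frame 1 and (3.7, 1.5) in frame 3.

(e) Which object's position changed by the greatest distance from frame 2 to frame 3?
the blue pentagon

(moved 3.7; next 3.3)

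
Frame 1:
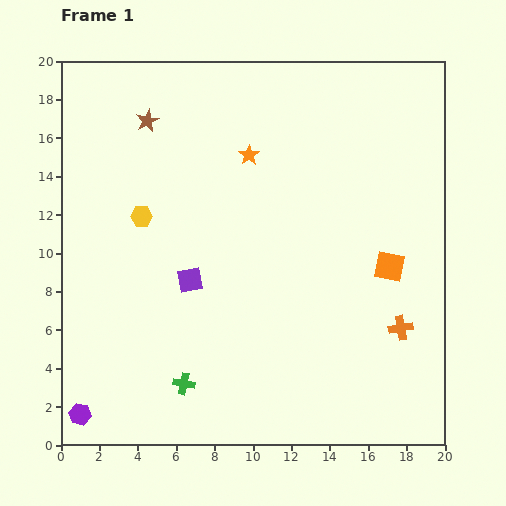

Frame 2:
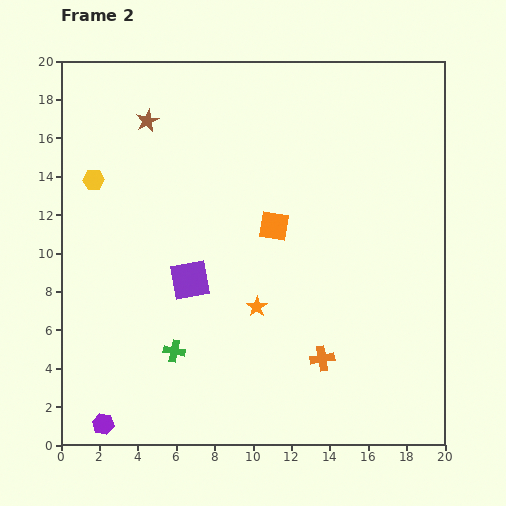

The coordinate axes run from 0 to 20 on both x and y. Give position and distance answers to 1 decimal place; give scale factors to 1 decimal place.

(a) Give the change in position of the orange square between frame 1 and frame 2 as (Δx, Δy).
(-6.0, 2.1)

The orange square was at (17.1, 9.3) in frame 1 and (11.1, 11.4) in frame 2.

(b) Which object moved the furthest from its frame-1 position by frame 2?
the orange star

(moved 7.9; next 6.4)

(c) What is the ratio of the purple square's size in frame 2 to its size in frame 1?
1.6×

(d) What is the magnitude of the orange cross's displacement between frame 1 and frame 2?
4.4

The orange cross moved from (17.7, 6.1) to (13.6, 4.5), a distance of √(4.1² + 1.6²) ≈ 4.4.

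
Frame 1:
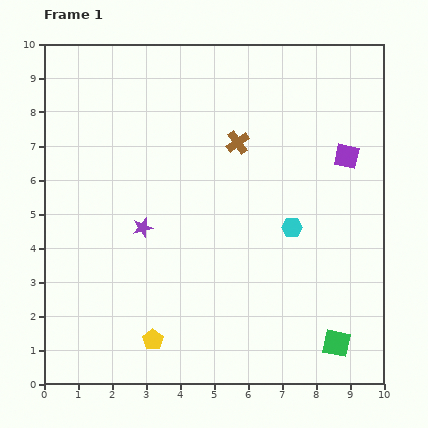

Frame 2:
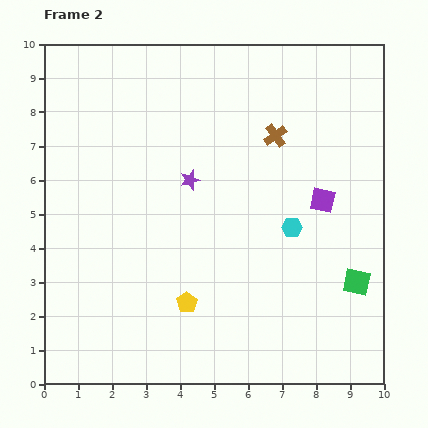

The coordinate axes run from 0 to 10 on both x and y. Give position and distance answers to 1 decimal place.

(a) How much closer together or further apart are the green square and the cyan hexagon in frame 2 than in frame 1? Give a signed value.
-1.1

Distance in frame 1: 3.6. Distance in frame 2: 2.5.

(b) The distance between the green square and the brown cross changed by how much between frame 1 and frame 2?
-1.7

Distance in frame 1: 6.6. Distance in frame 2: 4.9.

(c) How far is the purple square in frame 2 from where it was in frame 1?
1.5

The purple square moved from (8.9, 6.7) to (8.2, 5.4), a distance of √(0.7² + 1.3²) ≈ 1.5.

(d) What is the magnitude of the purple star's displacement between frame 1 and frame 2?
2.0

The purple star moved from (2.9, 4.6) to (4.3, 6.0), a distance of √(1.4² + 1.4²) ≈ 2.0.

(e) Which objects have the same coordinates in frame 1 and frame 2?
the cyan hexagon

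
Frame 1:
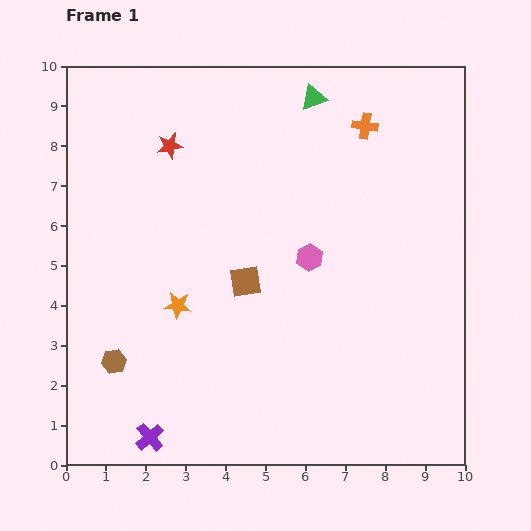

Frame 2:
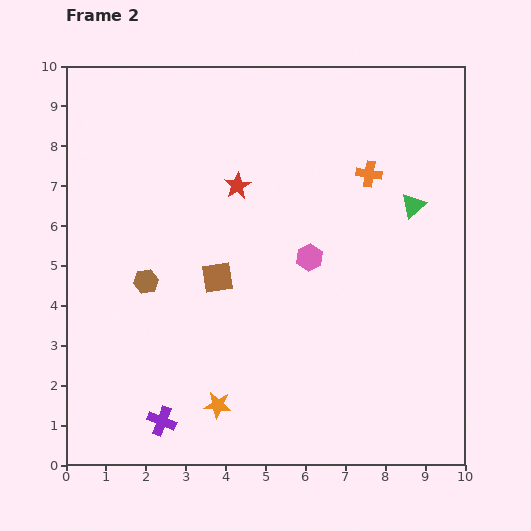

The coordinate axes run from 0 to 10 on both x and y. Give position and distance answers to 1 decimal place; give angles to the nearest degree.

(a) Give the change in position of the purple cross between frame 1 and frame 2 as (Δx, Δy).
(0.3, 0.4)

The purple cross was at (2.1, 0.7) in frame 1 and (2.4, 1.1) in frame 2.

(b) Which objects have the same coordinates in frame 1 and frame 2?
the pink hexagon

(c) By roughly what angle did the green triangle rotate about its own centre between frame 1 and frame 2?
23° counter-clockwise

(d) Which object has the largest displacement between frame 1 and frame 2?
the green triangle

(moved 3.7; next 2.7)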